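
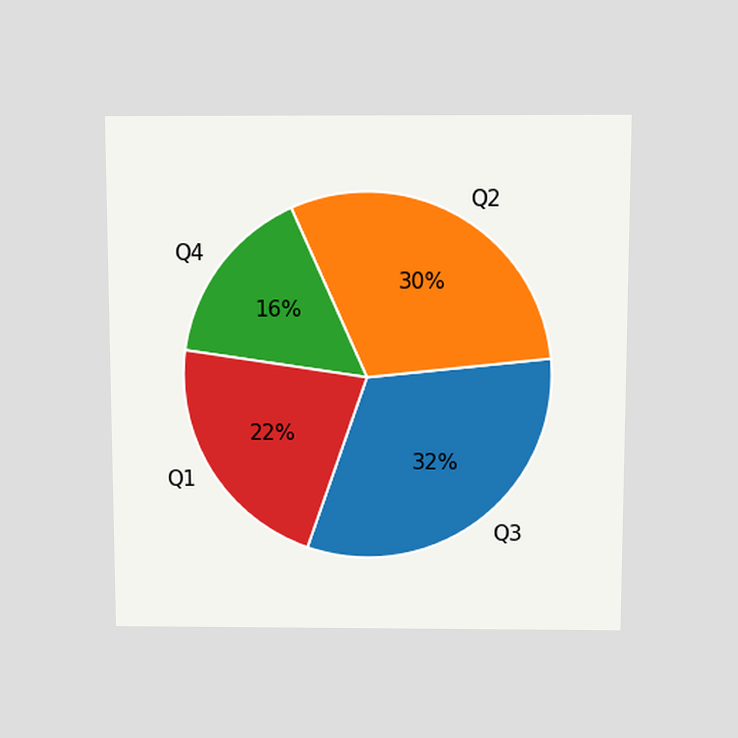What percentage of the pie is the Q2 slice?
The chart is viewed slightly from above. The Q2 slice takes up 30% of the pie.

30%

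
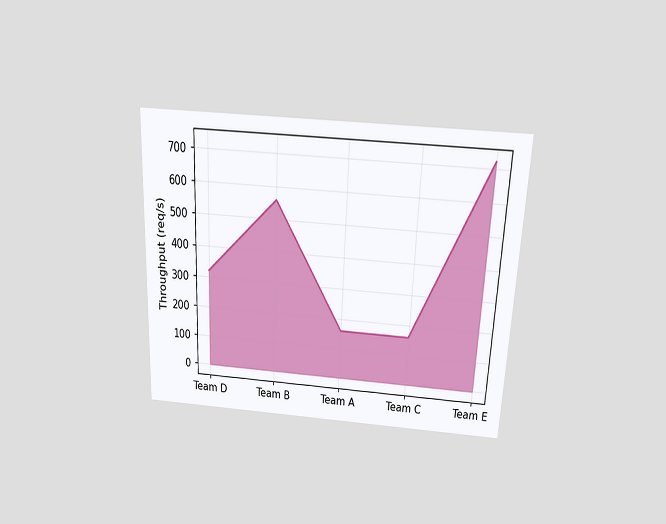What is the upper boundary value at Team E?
720req/s

The chart is tilted about 3° clockwise and viewed slightly from above. At Team E the upper boundary is at 720req/s.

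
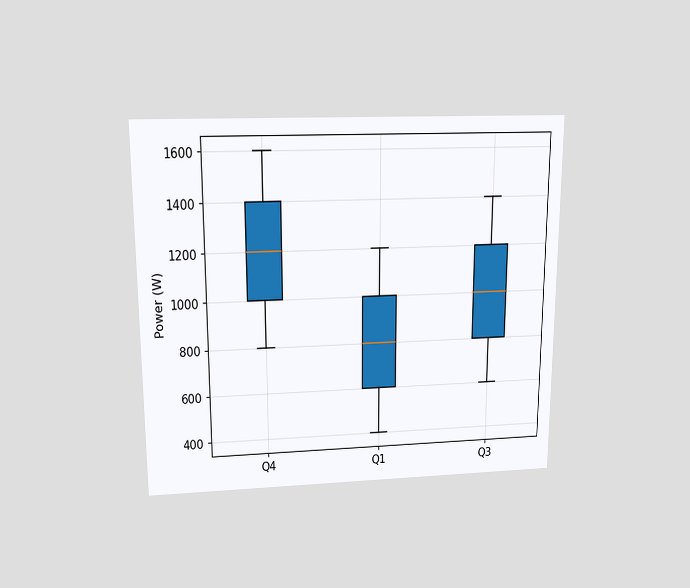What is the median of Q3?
The chart is viewed slightly from above. The median line in the Q3 box sits at 1000W.

1000W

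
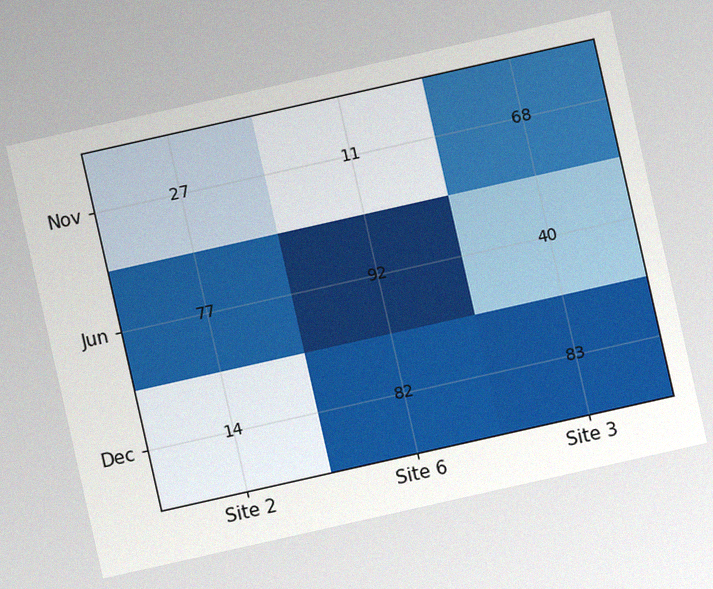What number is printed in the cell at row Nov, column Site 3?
The chart is tilted about 13° counter-clockwise, with some photo noise. The (Nov, Site 3) cell reads 68.

68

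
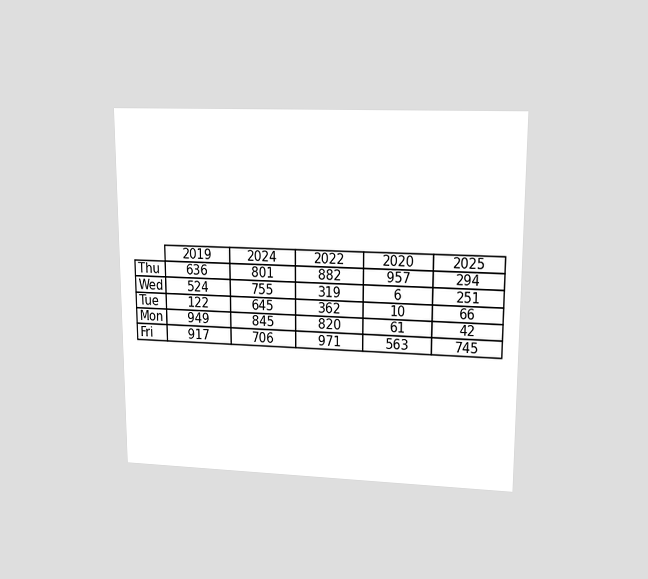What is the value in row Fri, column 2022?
971

The chart is viewed at a slight angle. The (Fri, 2022) cell reads 971.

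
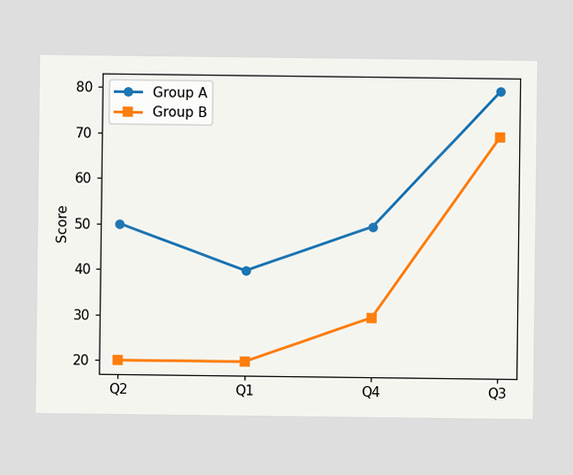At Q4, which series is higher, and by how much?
Group A, by 20

At Q4, Group A sits above the other line by 20.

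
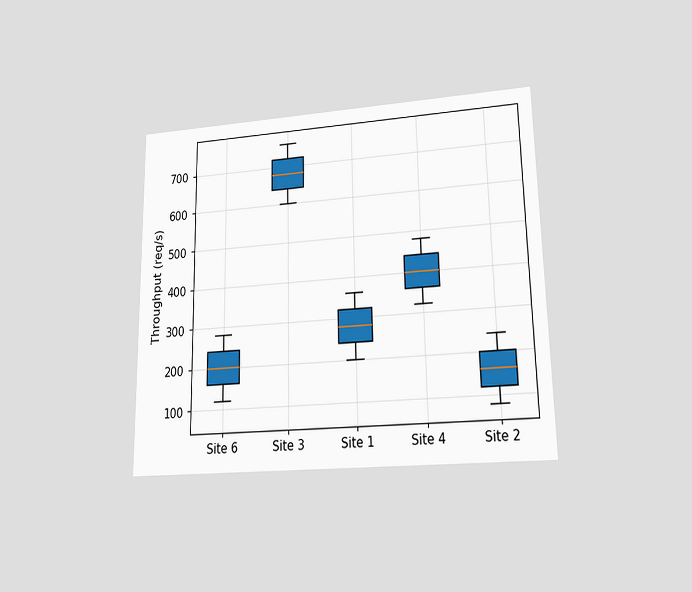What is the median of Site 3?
680req/s

The chart is viewed at a slight angle. The median line in the Site 3 box sits at 680req/s.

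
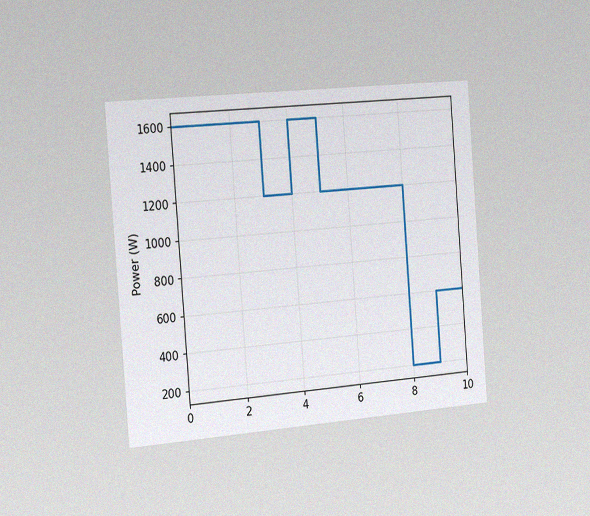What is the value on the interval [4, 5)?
1600W

The chart is tilted about 4° counter-clockwise and viewed slightly from the left, with some photo noise. On [4, 5) the step sits at 1600W.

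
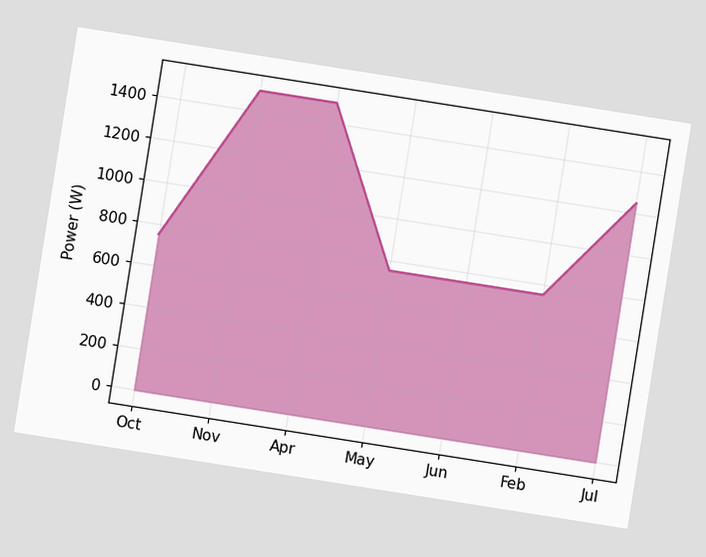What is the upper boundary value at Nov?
1500W

The chart is tilted about 9° clockwise. At Nov the upper boundary is at 1500W.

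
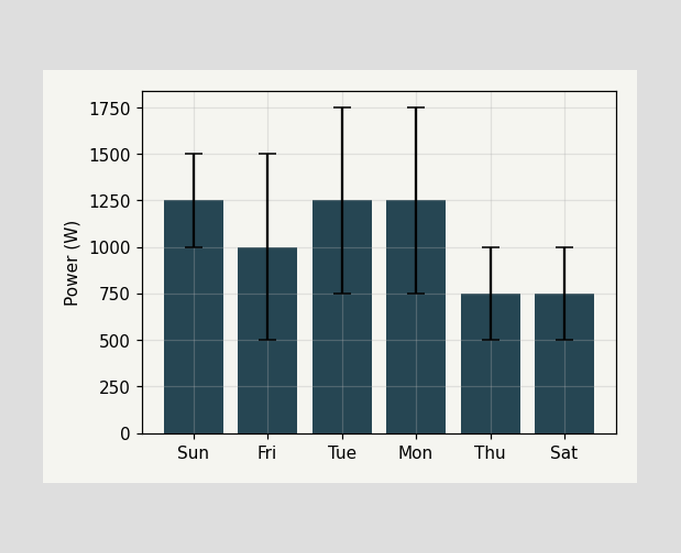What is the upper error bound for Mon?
1750W

The Mon bar's upper whisker reaches 1750W.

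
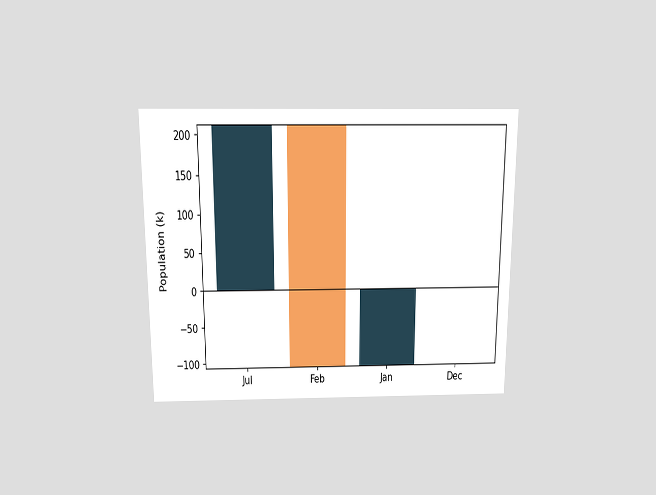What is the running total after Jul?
The chart is viewed slightly from above. After Jul the running total reaches 212k.

212k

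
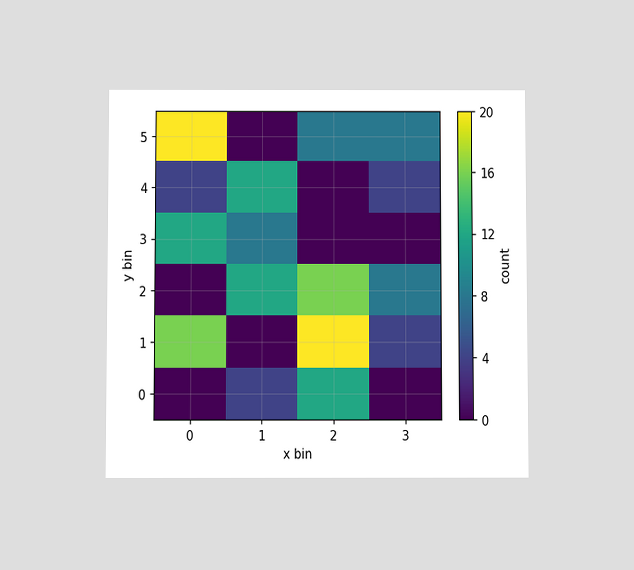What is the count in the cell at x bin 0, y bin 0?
0

The chart is viewed at a slight angle. Matching the cell (0, 0) against the colorbar gives 0.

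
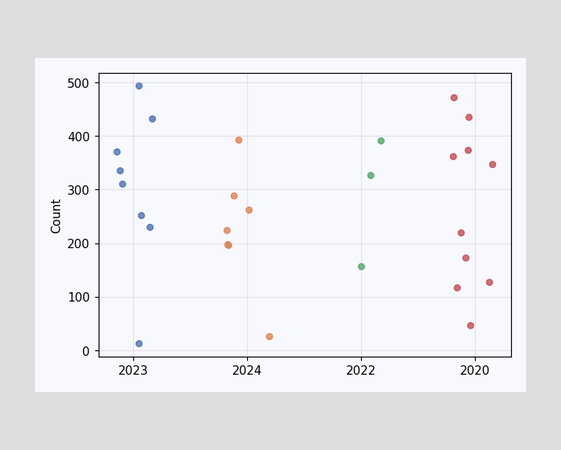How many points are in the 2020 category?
10

Counting the markers in the 2020 column gives 10.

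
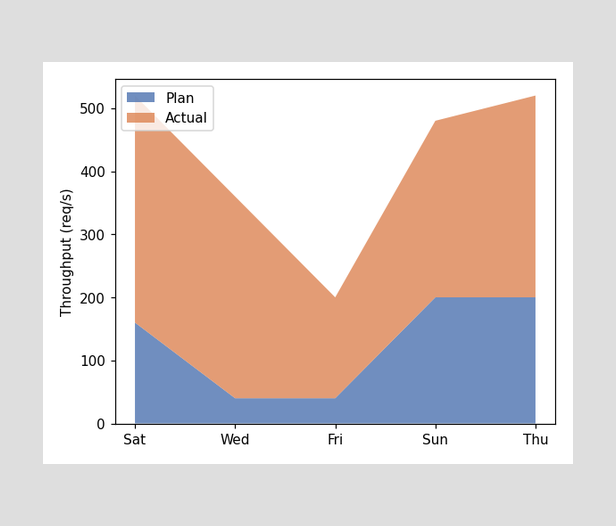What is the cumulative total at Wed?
The stacked total at Wed reaches 360req/s.

360req/s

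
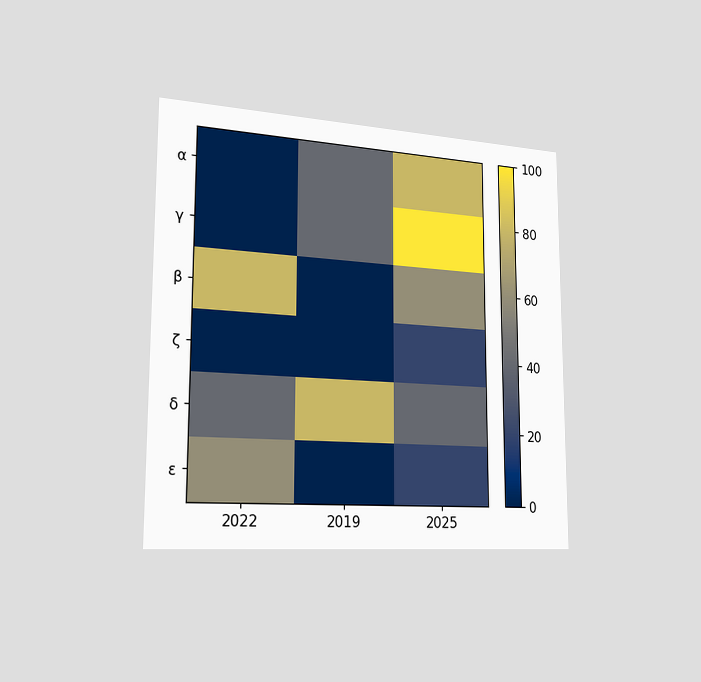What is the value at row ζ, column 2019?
0

The chart is viewed slightly from the left. Matching cell (ζ, 2019) against the colorbar gives 0.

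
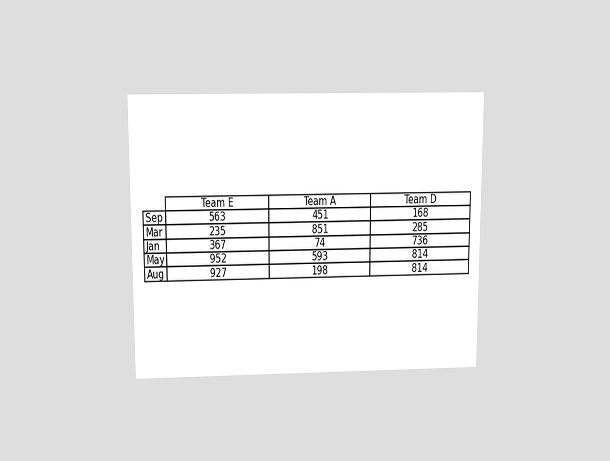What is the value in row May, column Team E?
The chart is viewed slightly from above. The (May, Team E) cell reads 952.

952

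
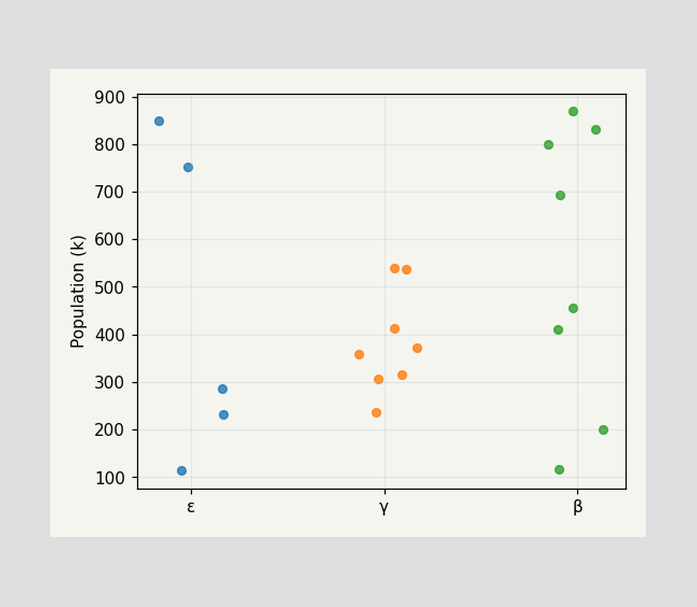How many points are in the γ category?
Counting the markers in the γ column gives 8.

8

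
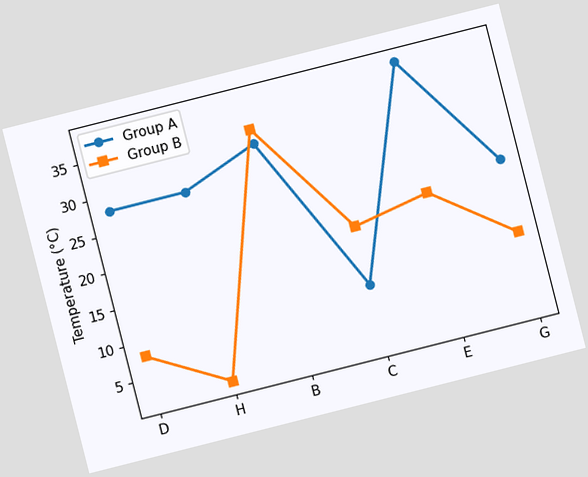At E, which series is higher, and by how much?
Group A, by 18°C

The chart is tilted about 14° counter-clockwise. At E, Group A sits above the other line by 18°C.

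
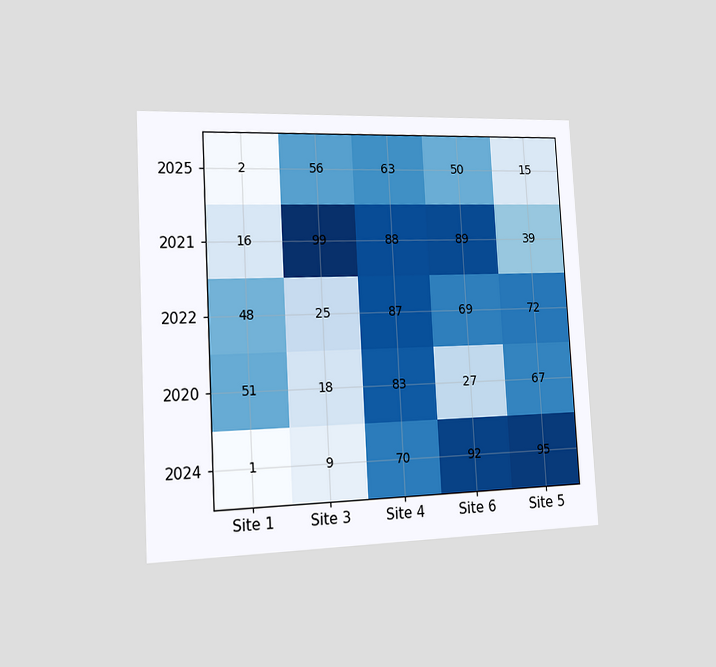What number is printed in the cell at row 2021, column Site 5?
The chart is tilted about 3° counter-clockwise and viewed slightly from the left. The (2021, Site 5) cell reads 39.

39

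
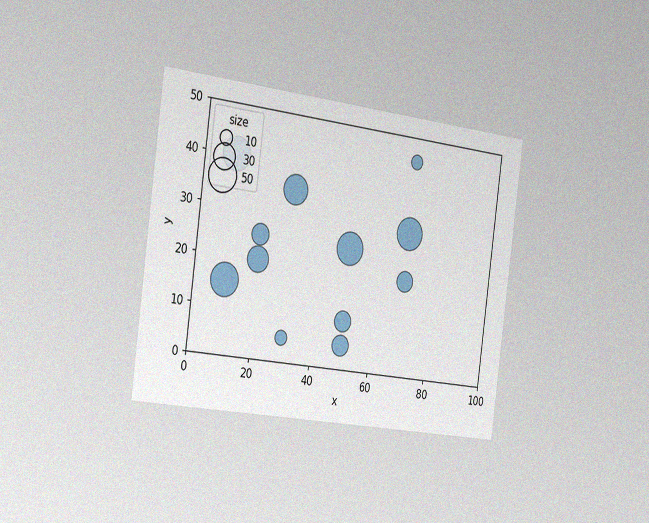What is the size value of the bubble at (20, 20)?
30

The chart is tilted about 8° clockwise and viewed slightly from the left, with some photo noise. Matching the bubble at (20, 20) against the size legend gives 30.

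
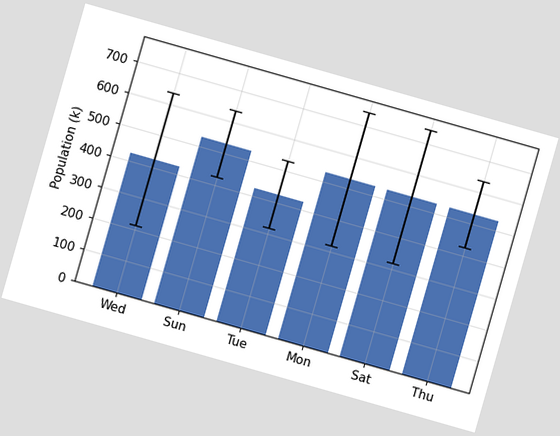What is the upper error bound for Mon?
The chart is tilted about 16° clockwise. The Mon bar's upper whisker reaches 742k.

742k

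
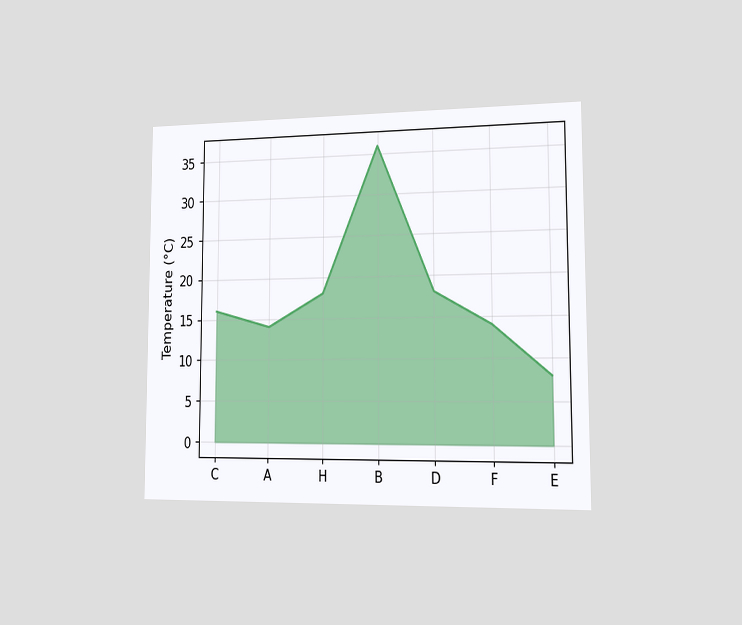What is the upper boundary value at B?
The chart is viewed slightly from the right. At B the upper boundary is at 36°C.

36°C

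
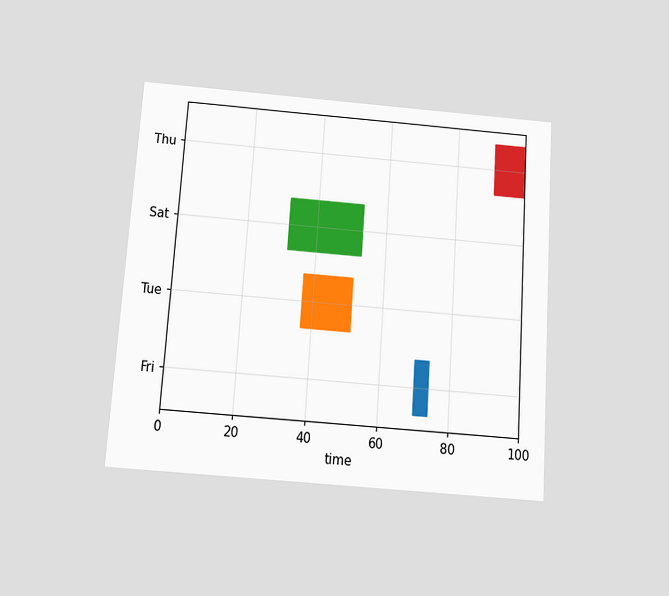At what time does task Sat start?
The chart is tilted about 4° clockwise and viewed slightly from below. The Sat bar begins at t=32.

32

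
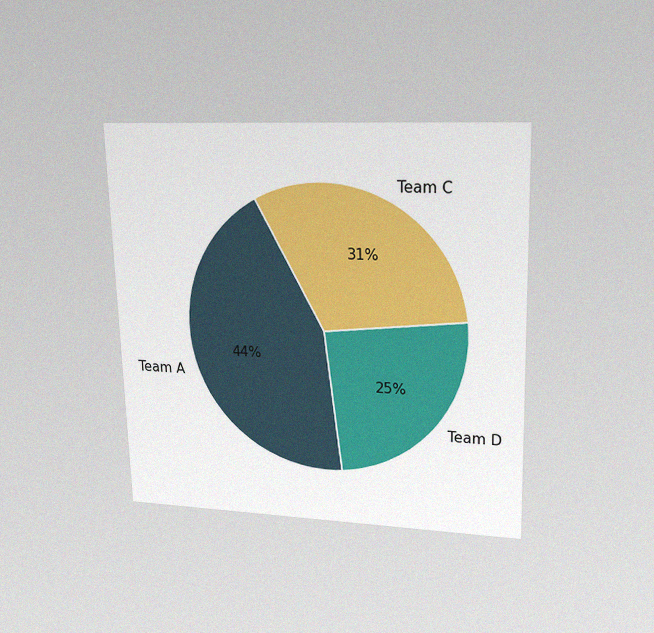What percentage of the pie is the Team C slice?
The chart is viewed at a slight angle, with some photo noise. The Team C slice takes up 31% of the pie.

31%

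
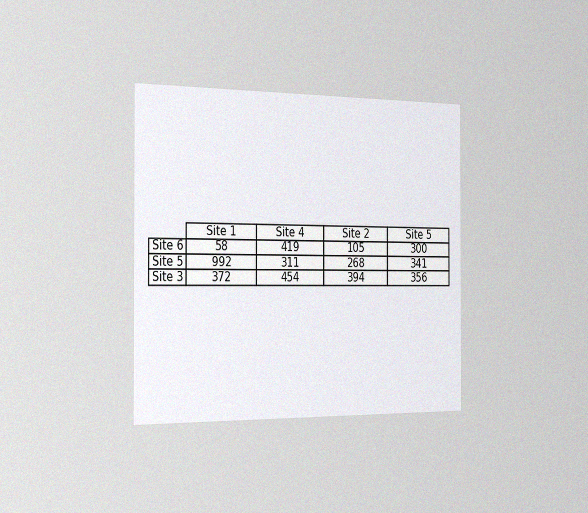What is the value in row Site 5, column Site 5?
The chart is viewed slightly from the left, with some photo noise. The (Site 5, Site 5) cell reads 341.

341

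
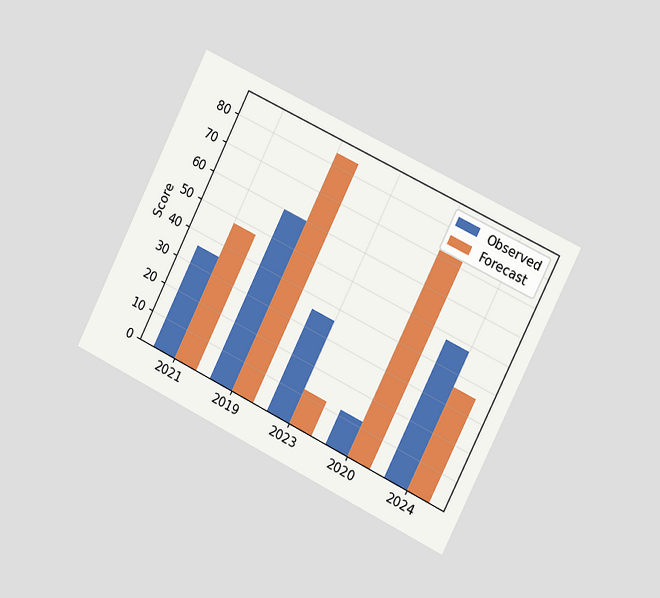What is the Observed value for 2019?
The chart is tilted about 26° clockwise and viewed slightly from the right. The Observed bar at 2019 reaches 60 on the y-axis.

60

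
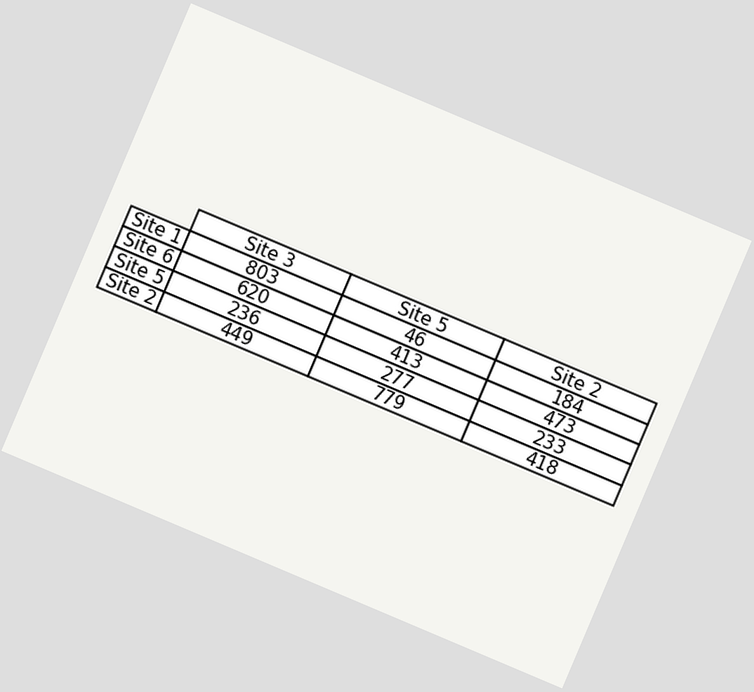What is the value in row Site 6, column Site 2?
473

The chart is tilted about 23° clockwise. The (Site 6, Site 2) cell reads 473.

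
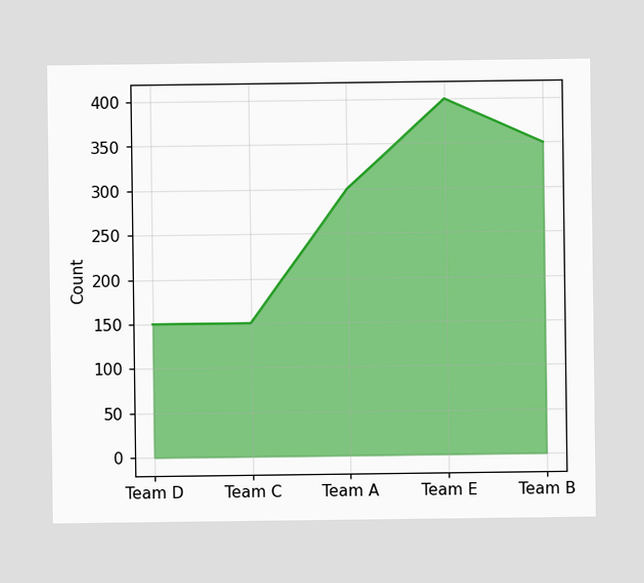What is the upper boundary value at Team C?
150

At Team C the upper boundary is at 150.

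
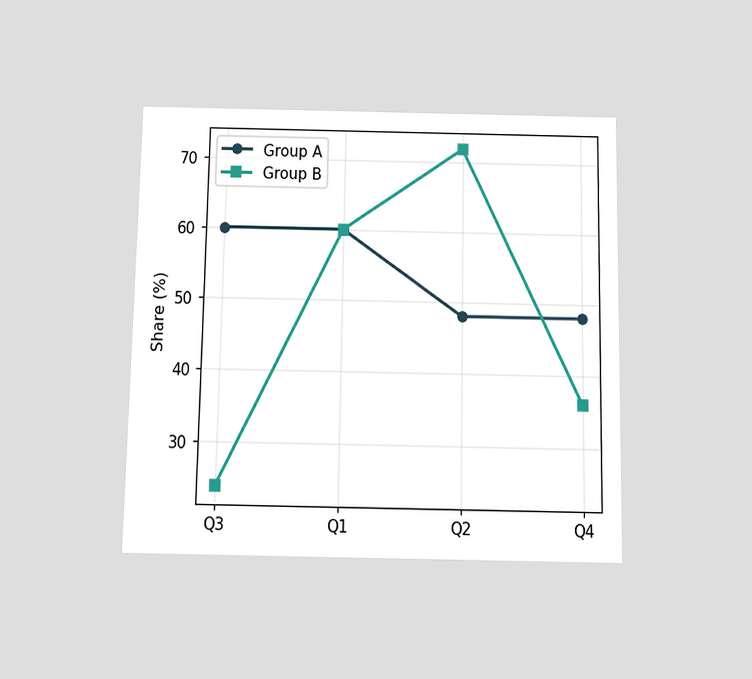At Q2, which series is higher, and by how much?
The chart is viewed slightly from below. At Q2, Group B sits above the other line by 24%.

Group B, by 24%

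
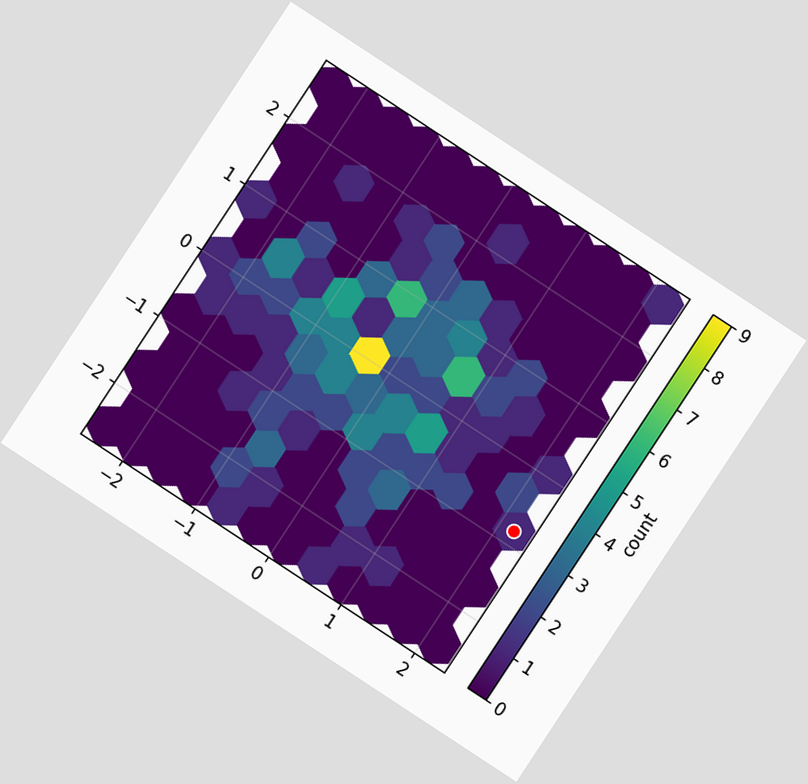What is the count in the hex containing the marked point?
1

The chart is tilted about 33° clockwise. The marked hex reads 1 on the colorbar.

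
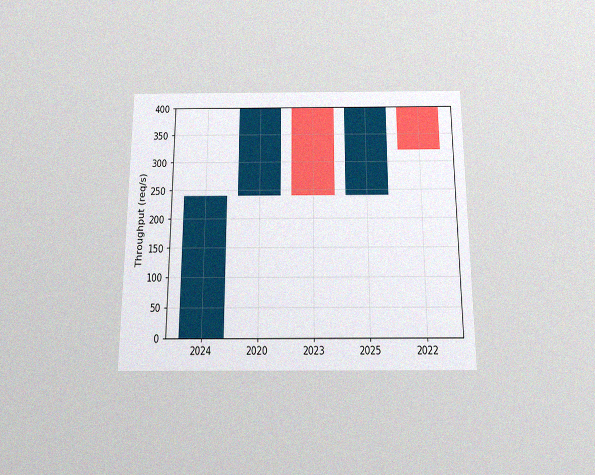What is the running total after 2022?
320req/s

The chart is viewed slightly from below, with some photo noise. After 2022 the running total reaches 320req/s.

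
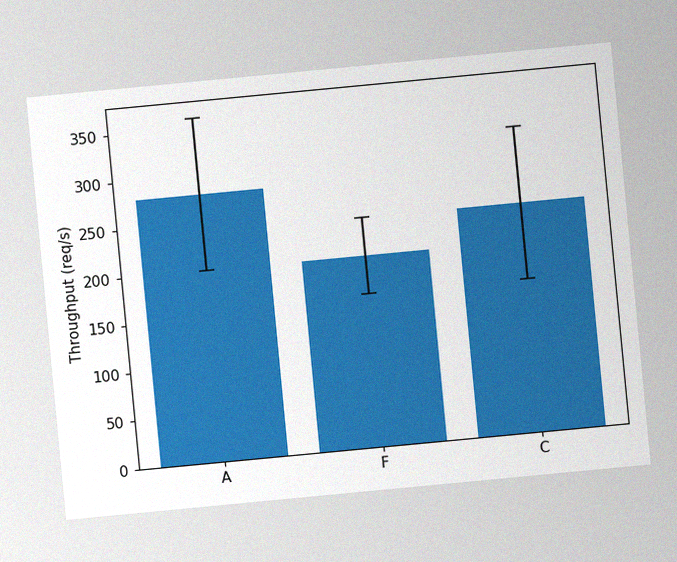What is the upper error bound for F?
240req/s

The chart is tilted about 5° counter-clockwise, with some photo noise. The F bar's upper whisker reaches 240req/s.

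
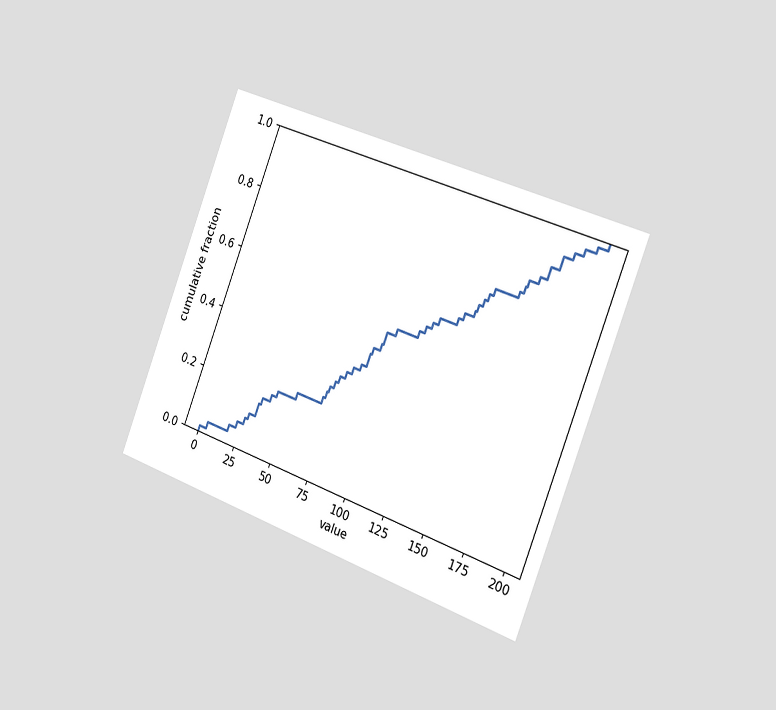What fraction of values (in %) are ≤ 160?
The chart is tilted about 21° clockwise and viewed slightly from the right. At x=160 the ECDF step is at 78%.

78%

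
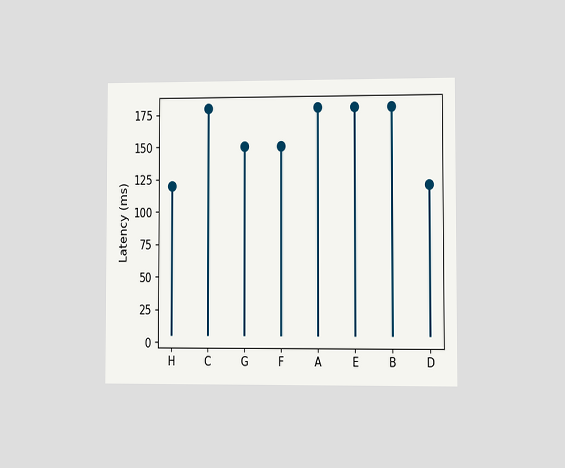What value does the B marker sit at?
180ms

The chart is viewed at a slight angle. The B marker sits at 180ms.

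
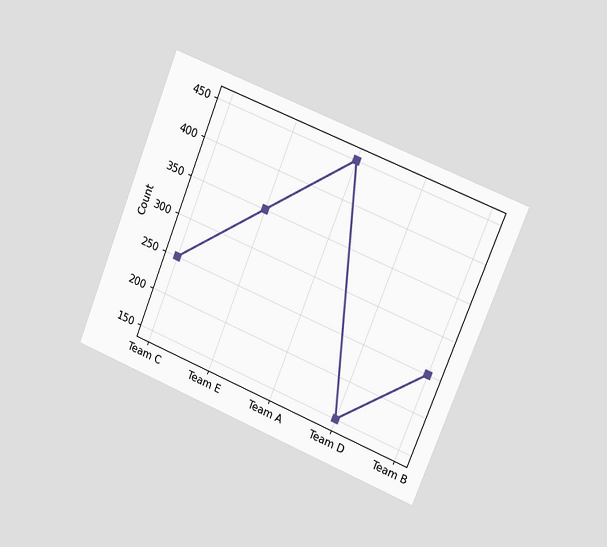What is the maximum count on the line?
450

The chart is tilted about 22° clockwise and viewed slightly from the right. The highest point is at Team A, and reading across to the y-axis gives 450.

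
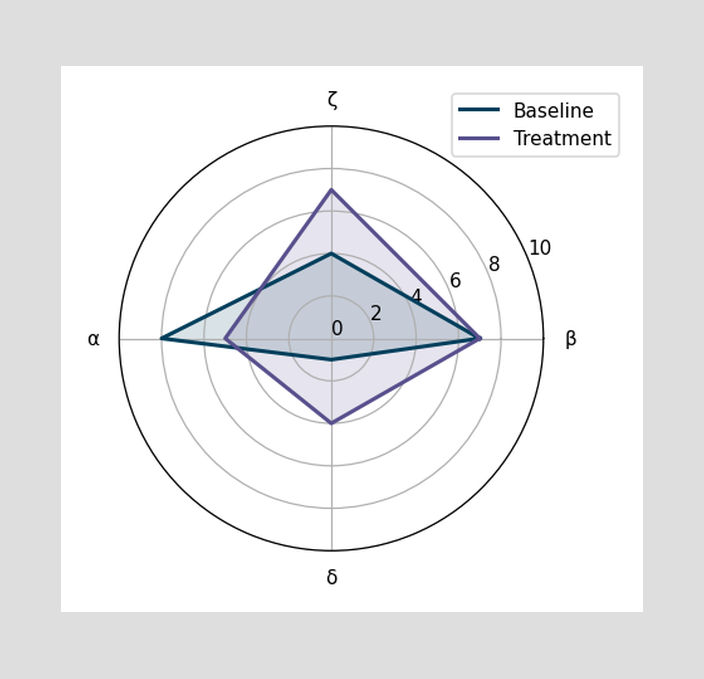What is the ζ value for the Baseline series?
On the ζ axis, Baseline reaches 4.

4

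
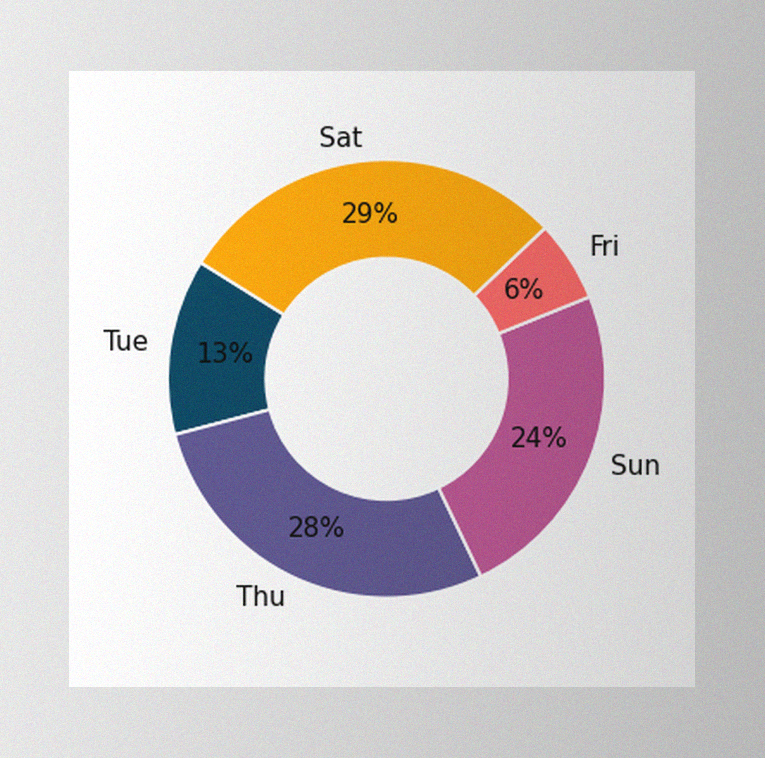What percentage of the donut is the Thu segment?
The image has some photo noise and uneven lighting. The Thu segment takes up 28% of the ring.

28%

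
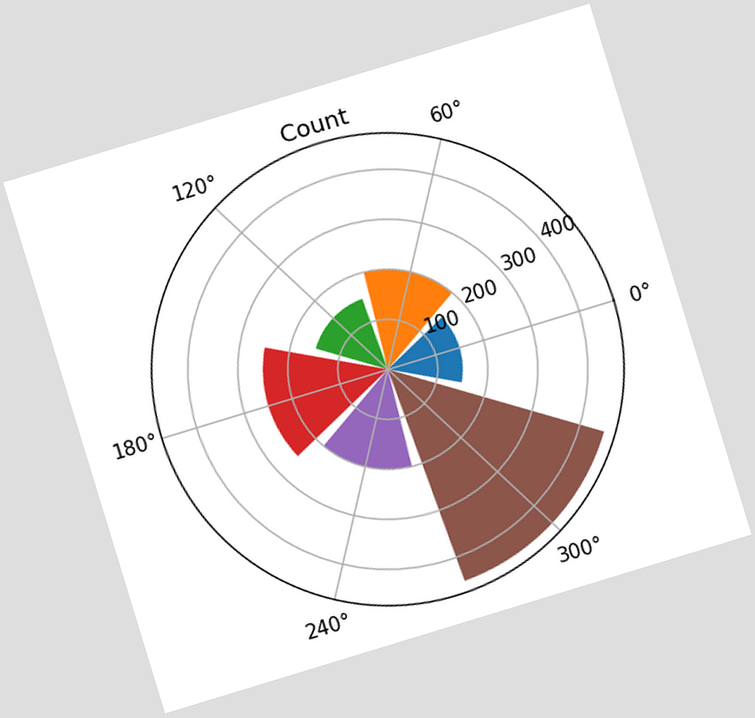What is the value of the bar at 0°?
150

The chart is tilted about 17° counter-clockwise. The bar at 0° reaches 150 on the radial axis.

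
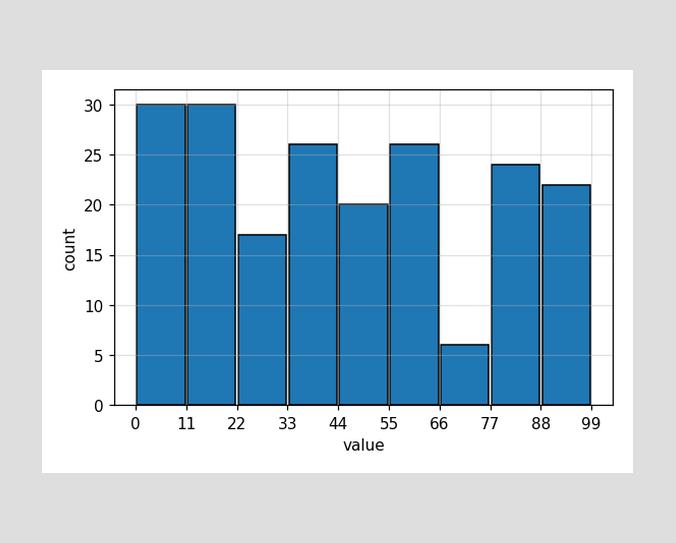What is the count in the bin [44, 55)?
The [44, 55) bin has height 20.

20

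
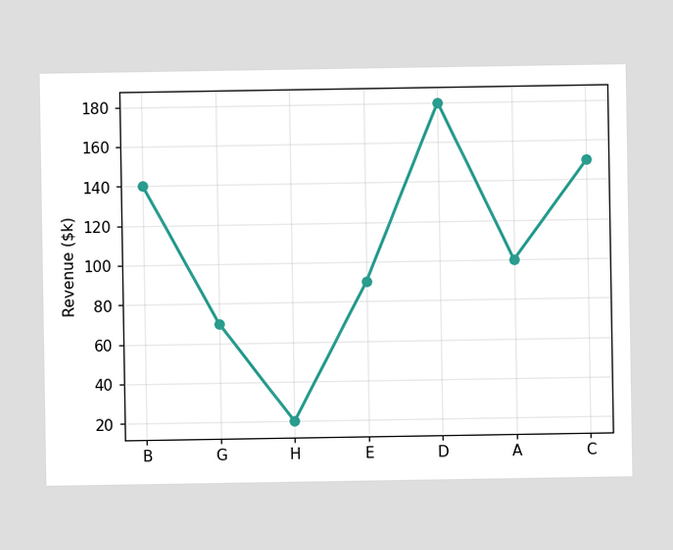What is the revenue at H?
$20k

At H, the line is at $20k.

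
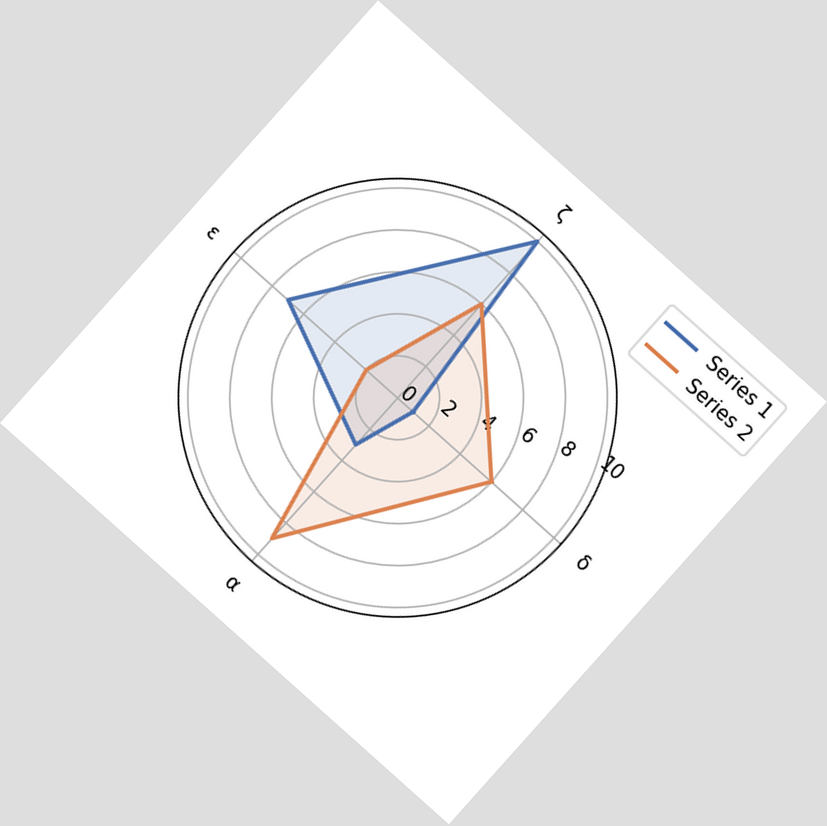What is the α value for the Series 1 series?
The chart is tilted about 42° clockwise. On the α axis, Series 1 reaches 3.

3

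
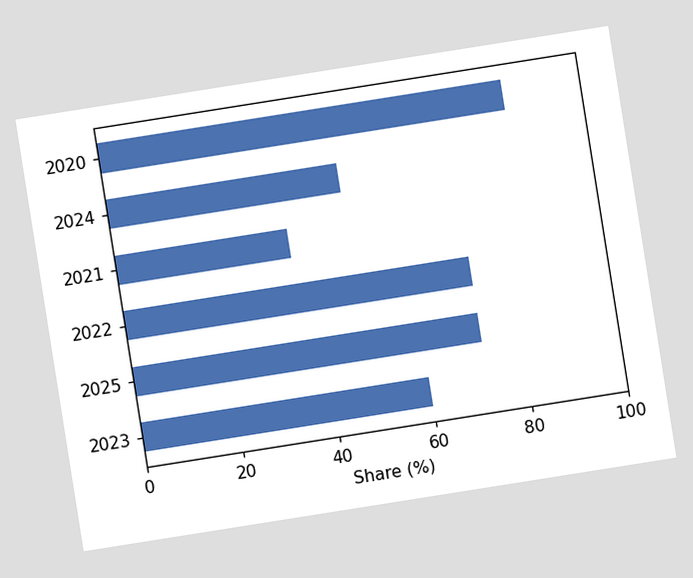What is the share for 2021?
36%

The chart is tilted about 9° counter-clockwise. Reading along the chart's x-axis, the 2021 bar reaches 36%.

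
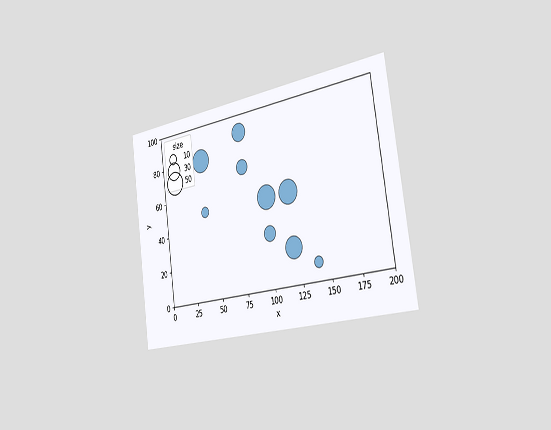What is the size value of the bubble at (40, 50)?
The chart is tilted about 8° counter-clockwise and viewed slightly from the right. Matching the bubble at (40, 50) against the size legend gives 10.

10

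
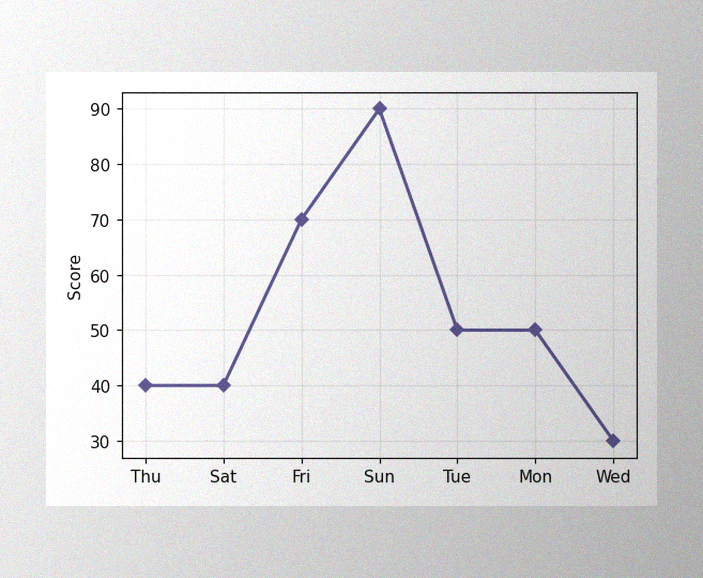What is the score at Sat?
40

The image has some photo noise and uneven lighting. At Sat, the line is at 40.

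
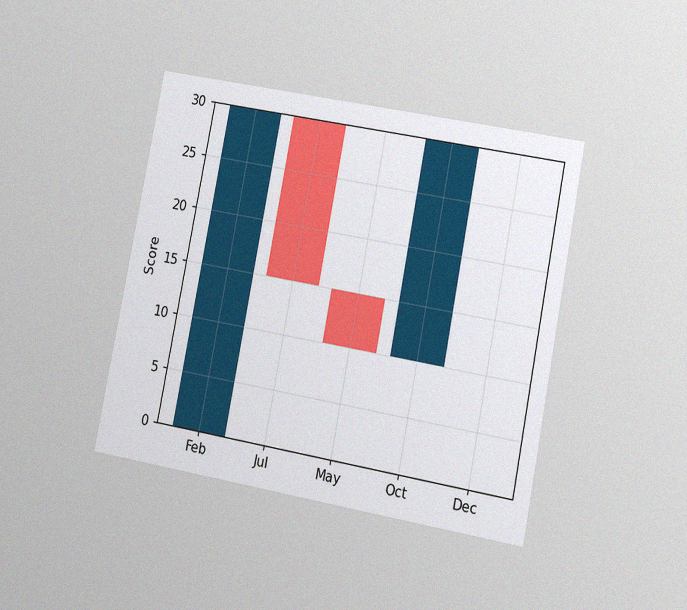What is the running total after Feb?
30

The chart is tilted about 11° clockwise and viewed at a slight angle, with some photo noise. After Feb the running total reaches 30.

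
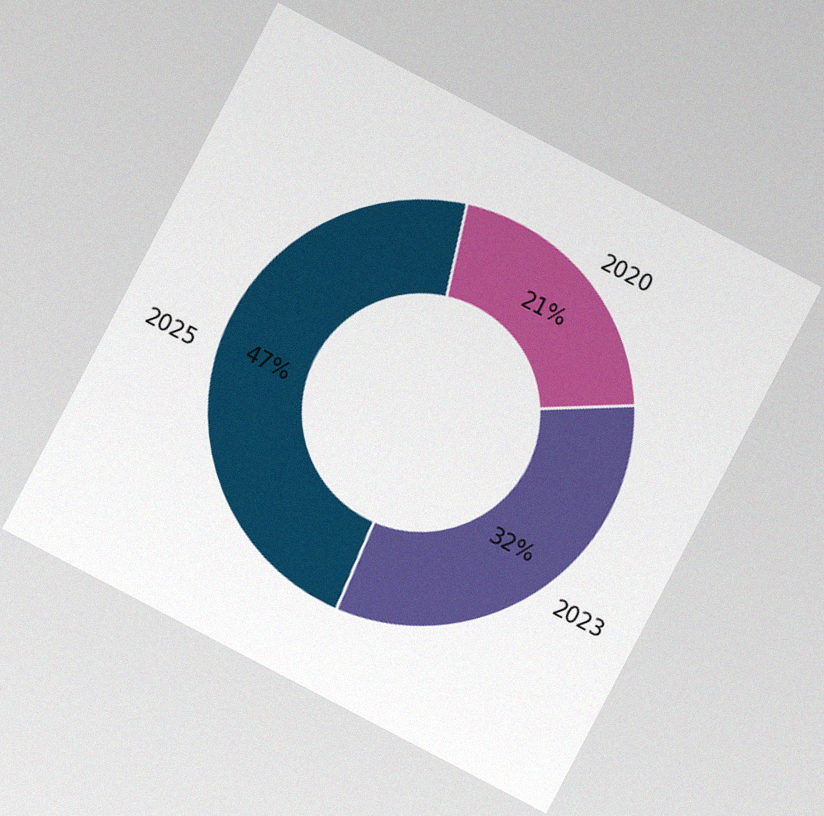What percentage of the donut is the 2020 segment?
21%

The chart is tilted about 28° clockwise, with some photo noise. The 2020 segment takes up 21% of the ring.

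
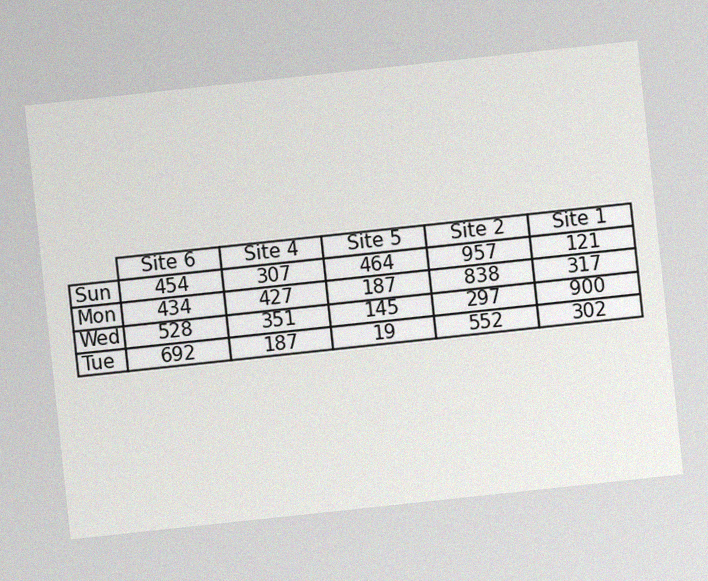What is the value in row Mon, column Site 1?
317

The chart is tilted about 6° counter-clockwise, with some photo noise. The (Mon, Site 1) cell reads 317.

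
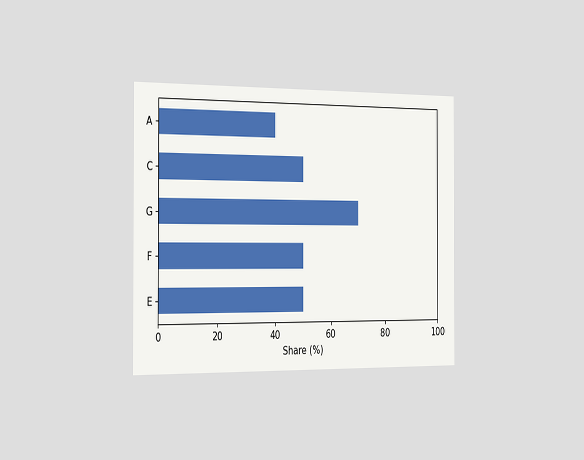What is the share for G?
The chart is viewed slightly from the left. Reading along the chart's x-axis, the G bar reaches 70%.

70%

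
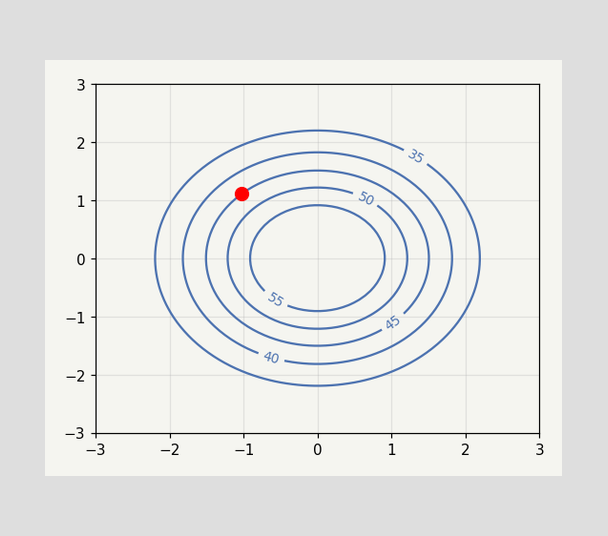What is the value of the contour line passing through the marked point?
45

The marked point sits on the contour labelled 45.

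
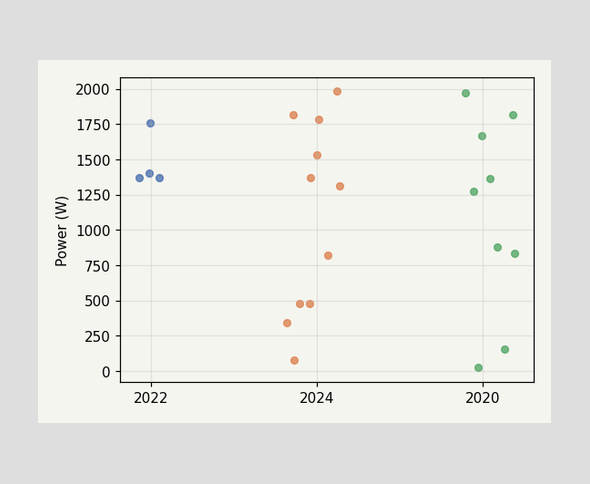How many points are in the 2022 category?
4

Counting the markers in the 2022 column gives 4.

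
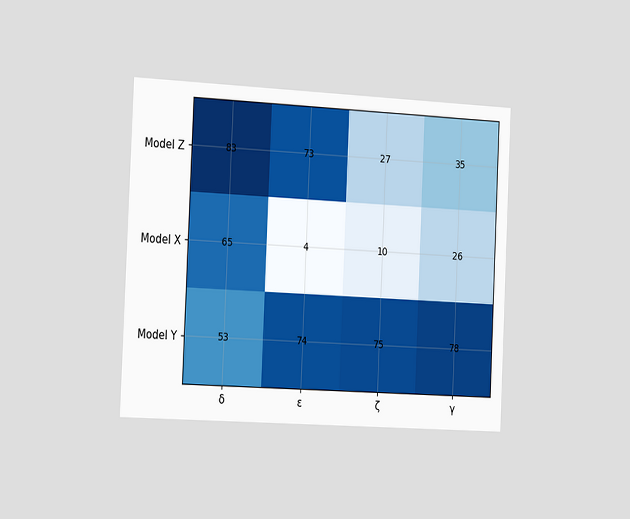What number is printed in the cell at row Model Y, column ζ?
The chart is tilted about 3° clockwise and viewed slightly from the left. The (Model Y, ζ) cell reads 75.

75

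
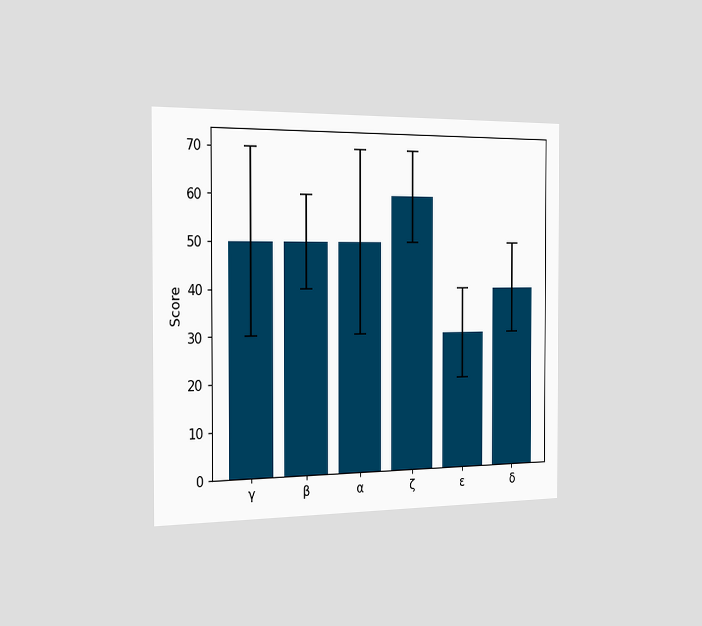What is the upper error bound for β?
60

The chart is viewed slightly from the left. The β bar's upper whisker reaches 60.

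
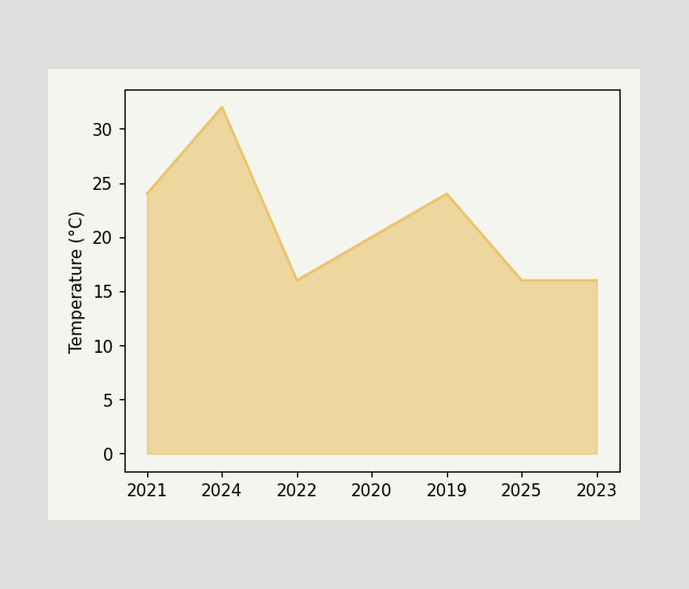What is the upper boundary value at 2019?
At 2019 the upper boundary is at 24°C.

24°C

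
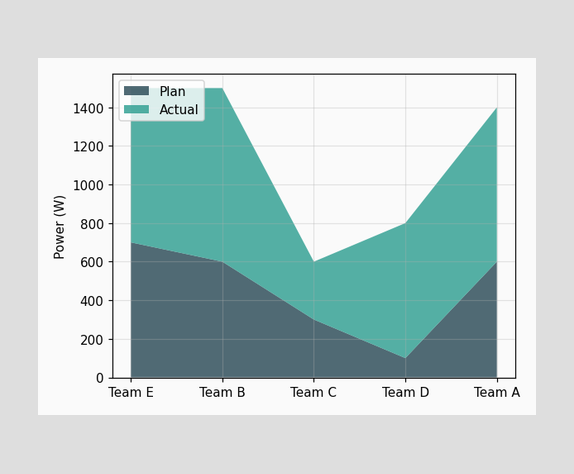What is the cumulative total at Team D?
The stacked total at Team D reaches 800W.

800W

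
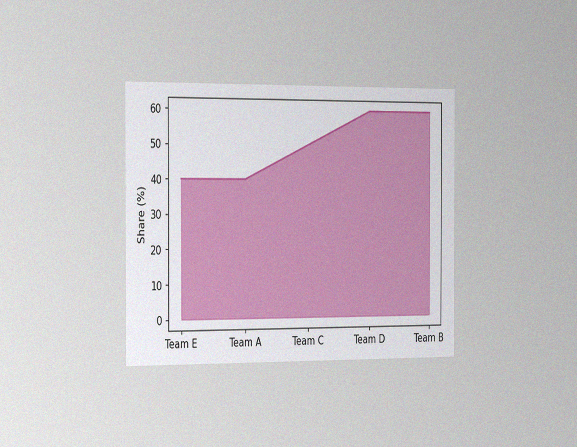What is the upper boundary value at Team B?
60%

The chart is viewed slightly from the left, with some photo noise. At Team B the upper boundary is at 60%.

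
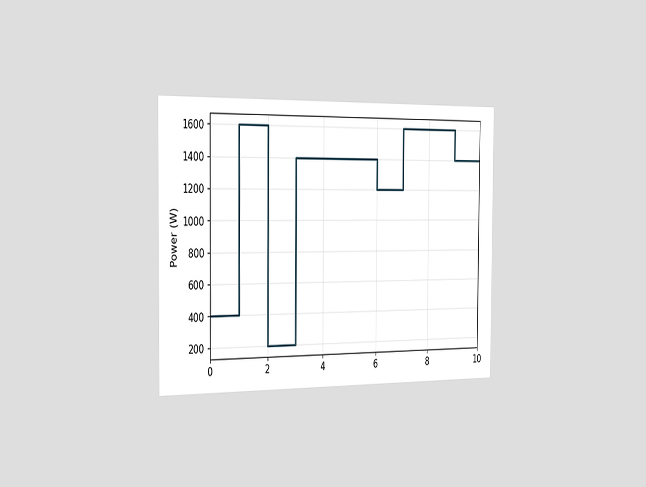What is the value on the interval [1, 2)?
1600W

The chart is viewed slightly from the left. On [1, 2) the step sits at 1600W.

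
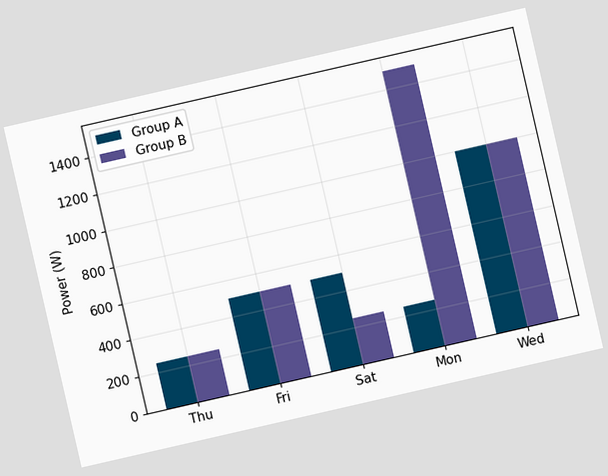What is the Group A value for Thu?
250W

The chart is tilted about 13° counter-clockwise. The Group A bar at Thu reaches 250W on the y-axis.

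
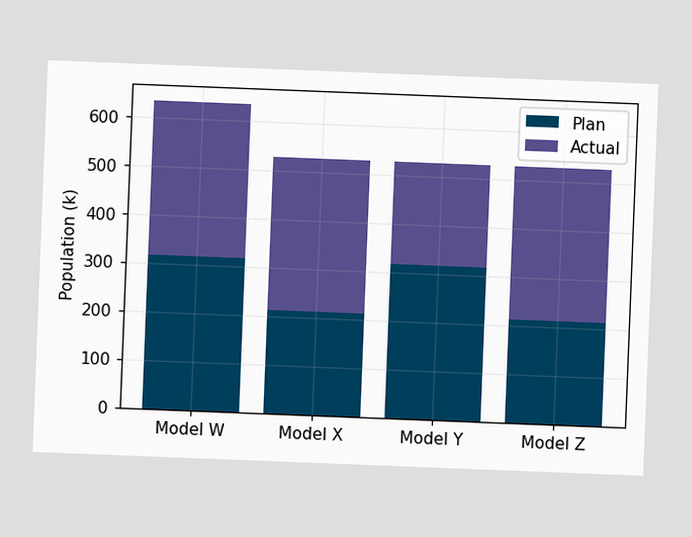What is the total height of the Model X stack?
The chart is tilted about 2° clockwise. The Model X stack's top reaches 530k on the y-axis.

530k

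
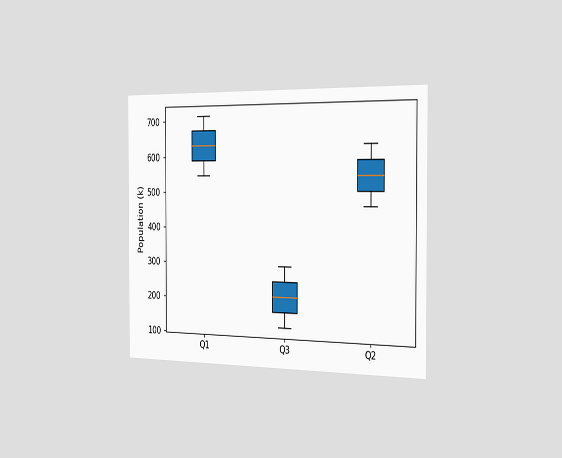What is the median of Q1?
630k

The chart is viewed slightly from the right. The median line in the Q1 box sits at 630k.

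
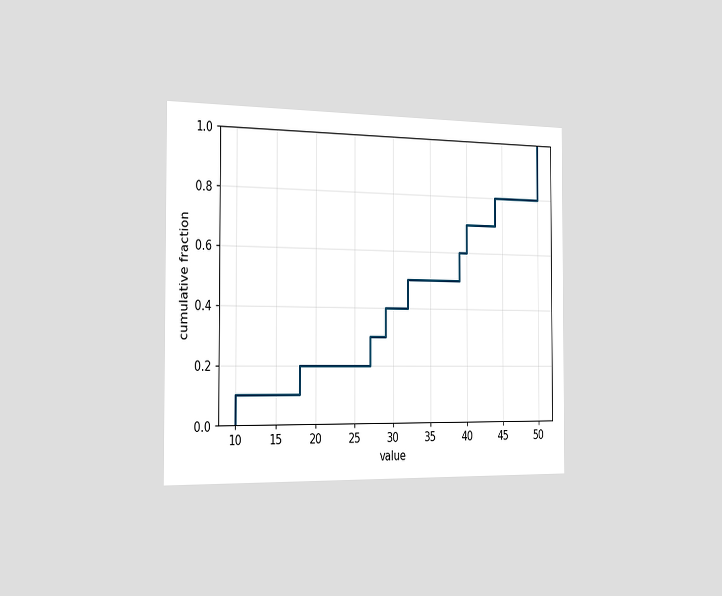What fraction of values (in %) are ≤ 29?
The chart is viewed slightly from the left. At x=29 the ECDF step is at 40%.

40%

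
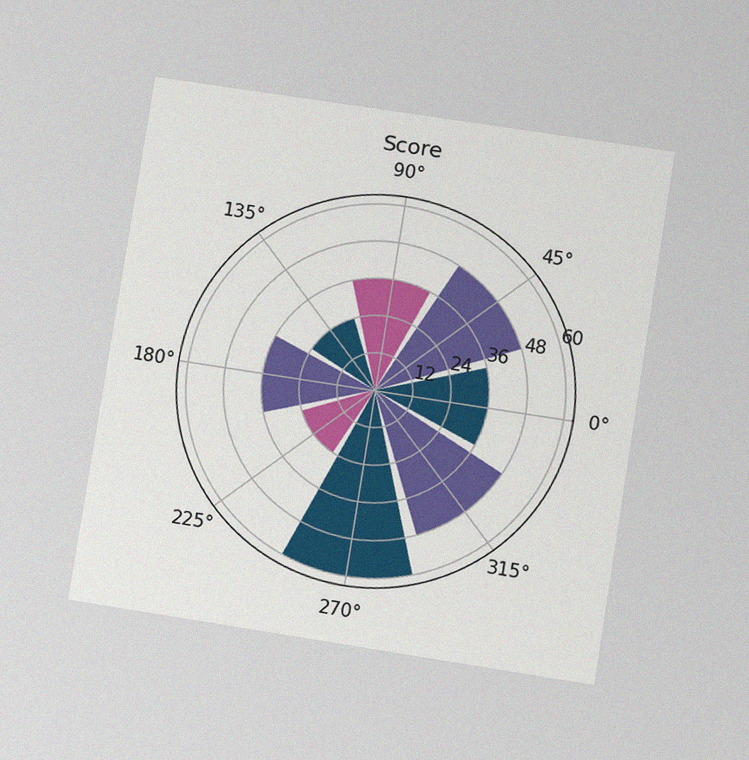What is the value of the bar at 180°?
The chart is tilted about 9° clockwise and viewed at a slight angle, with some photo noise. The bar at 180° reaches 36 on the radial axis.

36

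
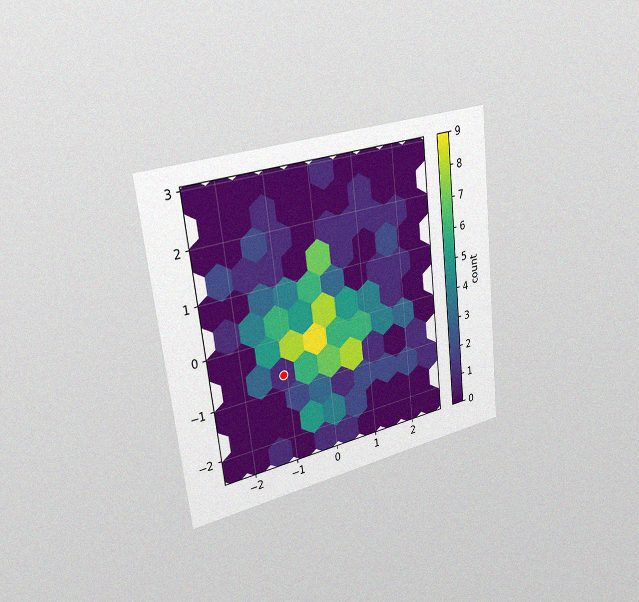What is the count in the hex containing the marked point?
The chart is tilted about 6° counter-clockwise and viewed slightly from the left, with some photo noise. The marked hex reads 1 on the colorbar.

1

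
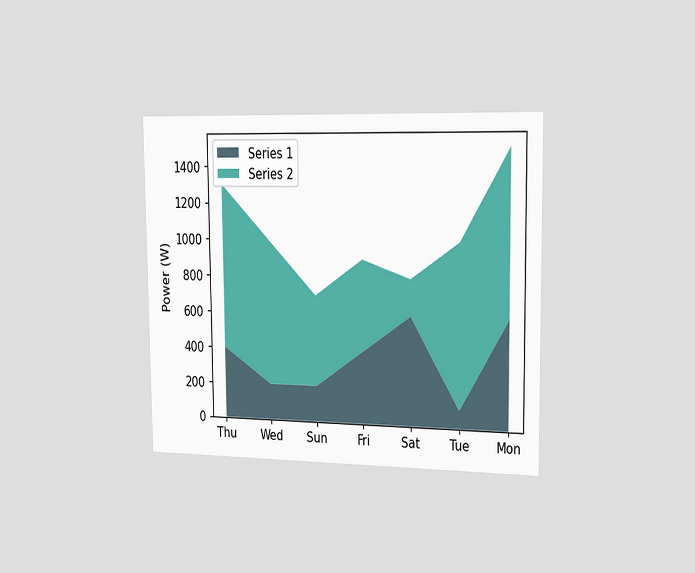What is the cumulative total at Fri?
900W

The chart is viewed slightly from the right. The stacked total at Fri reaches 900W.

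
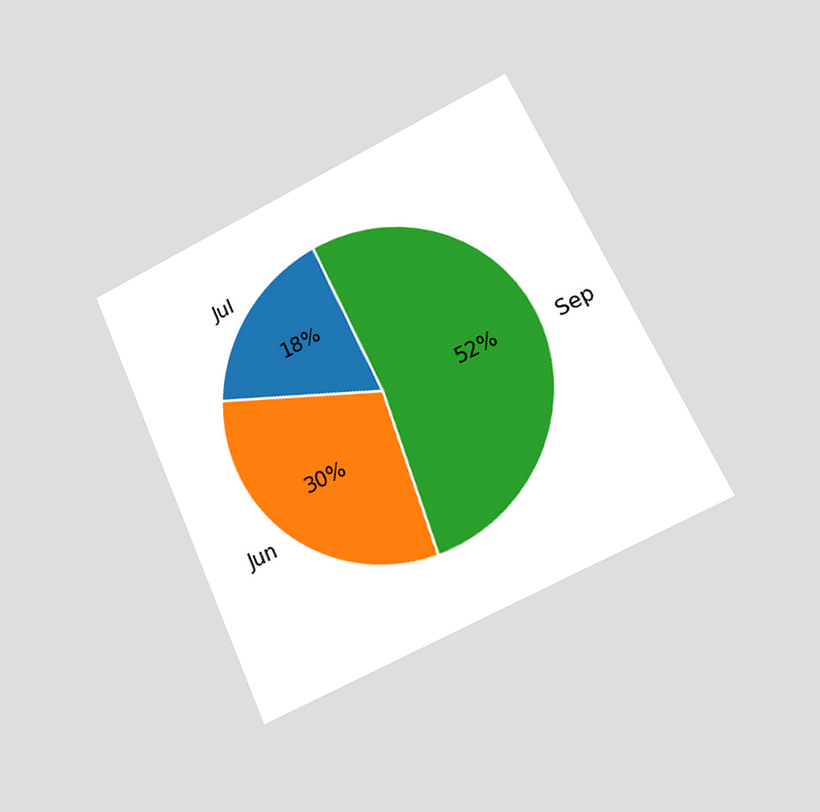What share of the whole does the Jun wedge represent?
30%

The chart is tilted about 25° counter-clockwise and viewed at a slight angle. The Jun slice takes up 30% of the pie.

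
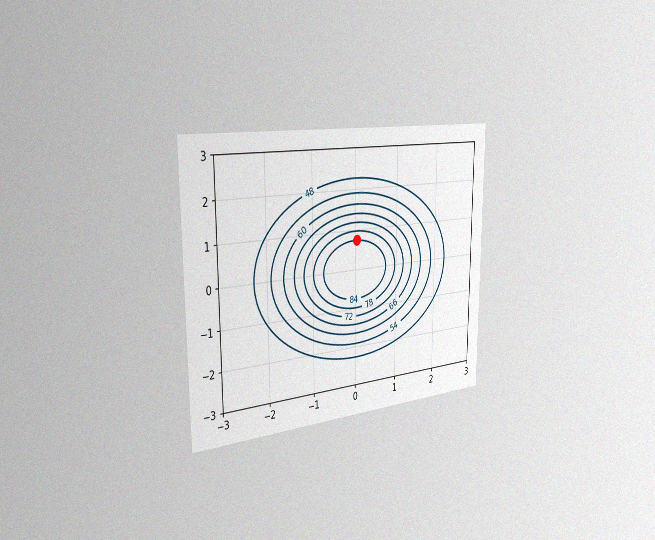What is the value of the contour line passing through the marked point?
The chart is viewed slightly from the left, with some photo noise. The marked point sits on the contour labelled 84.

84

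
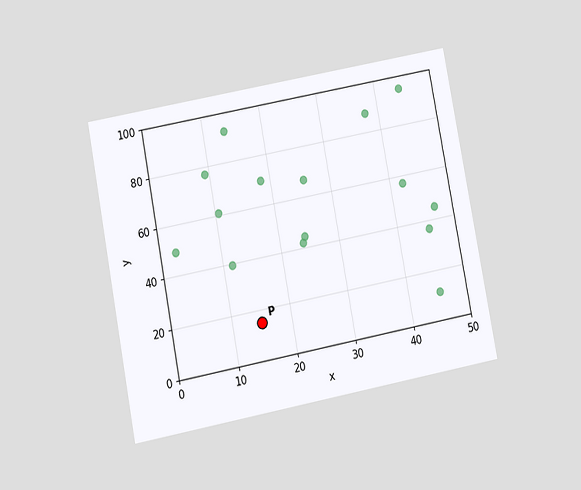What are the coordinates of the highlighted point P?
(15, 15)

The chart is tilted about 11° counter-clockwise and viewed at a slight angle. Following the gridlines from P to each axis, P sits at (15, 15).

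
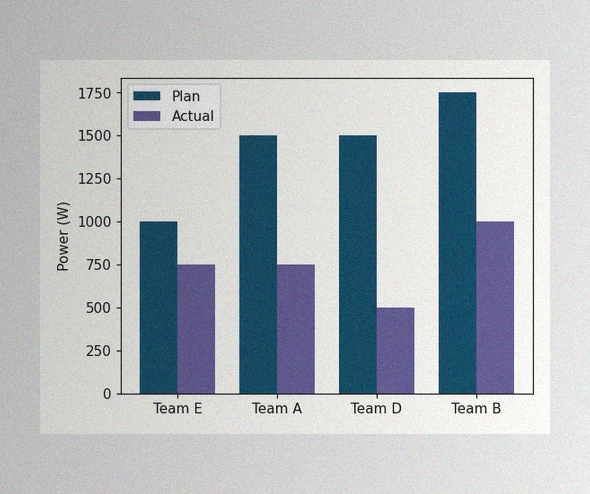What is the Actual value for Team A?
750W

The image has some photo noise and uneven lighting. The Actual bar at Team A reaches 750W on the y-axis.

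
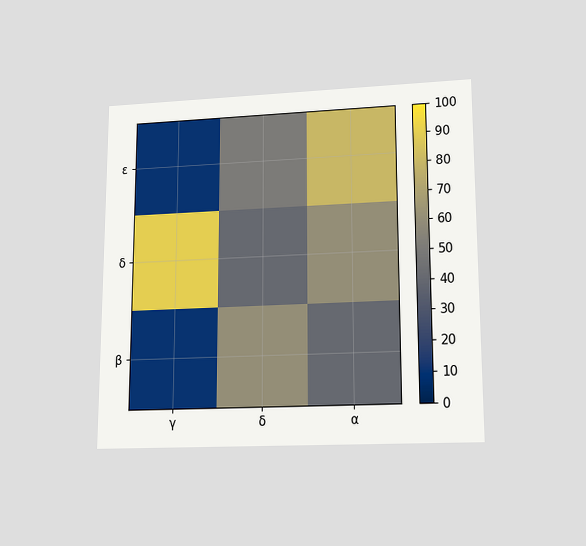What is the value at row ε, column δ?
50

The chart is viewed at a slight angle. Matching cell (ε, δ) against the colorbar gives 50.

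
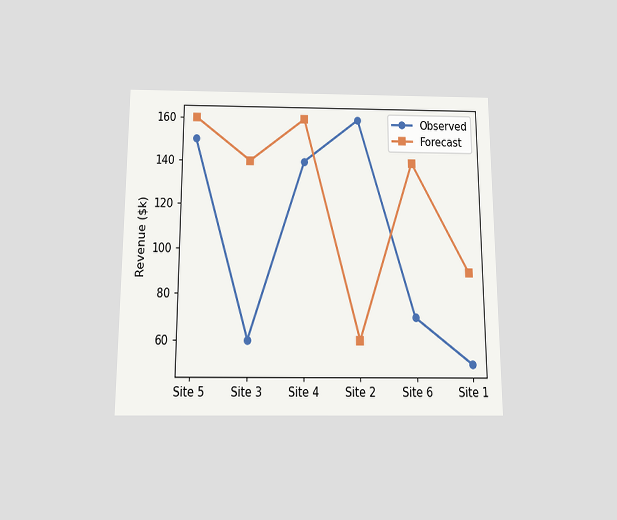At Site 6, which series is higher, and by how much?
Forecast, by $70k

The chart is viewed slightly from below. At Site 6, Forecast sits above the other line by $70k.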